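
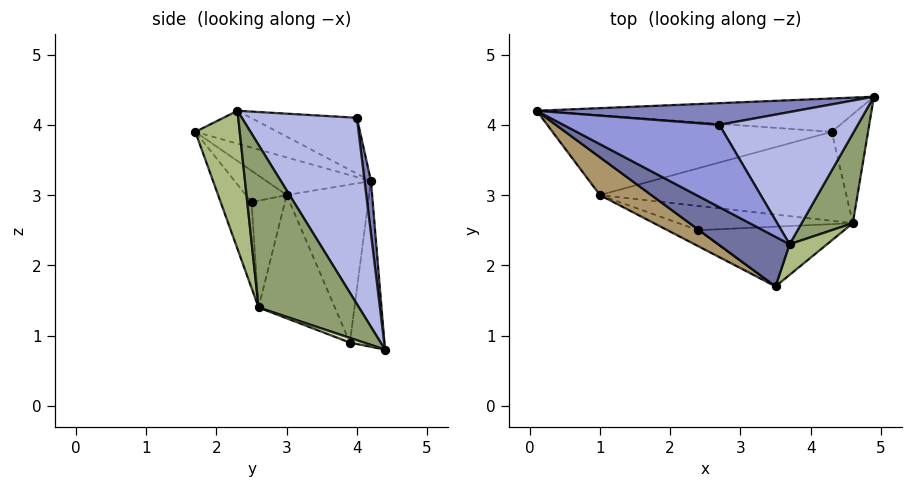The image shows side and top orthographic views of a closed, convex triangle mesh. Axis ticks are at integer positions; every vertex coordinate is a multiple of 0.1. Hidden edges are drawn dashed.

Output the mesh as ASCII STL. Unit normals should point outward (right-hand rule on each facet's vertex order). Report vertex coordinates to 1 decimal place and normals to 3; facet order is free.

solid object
 facet normal -0.399 -0.300 0.866
  outer loop
   vertex 3.7 2.3 4.2
   vertex 0.1 4.2 3.2
   vertex 3.5 1.7 3.9
  endloop
 endfacet
 facet normal 0.028 0.990 0.139
  outer loop
   vertex 2.7 4.0 4.1
   vertex 4.9 4.4 0.8
   vertex 0.1 4.2 3.2
  endloop
 endfacet
 facet normal -0.334 -0.141 0.932
  outer loop
   vertex 2.7 4.0 4.1
   vertex 0.1 4.2 3.2
   vertex 3.7 2.3 4.2
  endloop
 endfacet
 facet normal 0.716 0.452 0.532
  outer loop
   vertex 2.7 4.0 4.1
   vertex 3.7 2.3 4.2
   vertex 4.9 4.4 0.8
  endloop
 endfacet
 facet normal 0.952 -0.059 0.300
  outer loop
   vertex 4.6 2.6 1.4
   vertex 4.9 4.4 0.8
   vertex 3.7 2.3 4.2
  endloop
 endfacet
 facet normal 0.879 -0.412 0.238
  outer loop
   vertex 4.6 2.6 1.4
   vertex 3.7 2.3 4.2
   vertex 3.5 1.7 3.9
  endloop
 endfacet
 facet normal -0.431 0.350 -0.832
  outer loop
   vertex 4.3 3.9 0.9
   vertex 0.1 4.2 3.2
   vertex 4.9 4.4 0.8
  endloop
 endfacet
 facet normal 0.121 -0.332 -0.936
  outer loop
   vertex 4.3 3.9 0.9
   vertex 4.9 4.4 0.8
   vertex 4.6 2.6 1.4
  endloop
 endfacet
 facet normal -0.512 -0.500 0.699
  outer loop
   vertex 1.0 3.0 3.0
   vertex 3.5 1.7 3.9
   vertex 0.1 4.2 3.2
  endloop
 endfacet
 facet normal -0.481 -0.219 -0.849
  outer loop
   vertex 1.0 3.0 3.0
   vertex 0.1 4.2 3.2
   vertex 4.3 3.9 0.9
  endloop
 endfacet
 facet normal -0.408 -0.408 -0.816
  outer loop
   vertex 1.0 3.0 3.0
   vertex 4.3 3.9 0.9
   vertex 4.6 2.6 1.4
  endloop
 endfacet
 facet normal -0.249 -0.871 -0.423
  outer loop
   vertex 2.4 2.5 2.9
   vertex 4.6 2.6 1.4
   vertex 3.5 1.7 3.9
  endloop
 endfacet
 facet normal -0.338 -0.880 -0.332
  outer loop
   vertex 2.4 2.5 2.9
   vertex 3.5 1.7 3.9
   vertex 1.0 3.0 3.0
  endloop
 endfacet
 facet normal -0.320 -0.791 -0.522
  outer loop
   vertex 2.4 2.5 2.9
   vertex 1.0 3.0 3.0
   vertex 4.6 2.6 1.4
  endloop
 endfacet
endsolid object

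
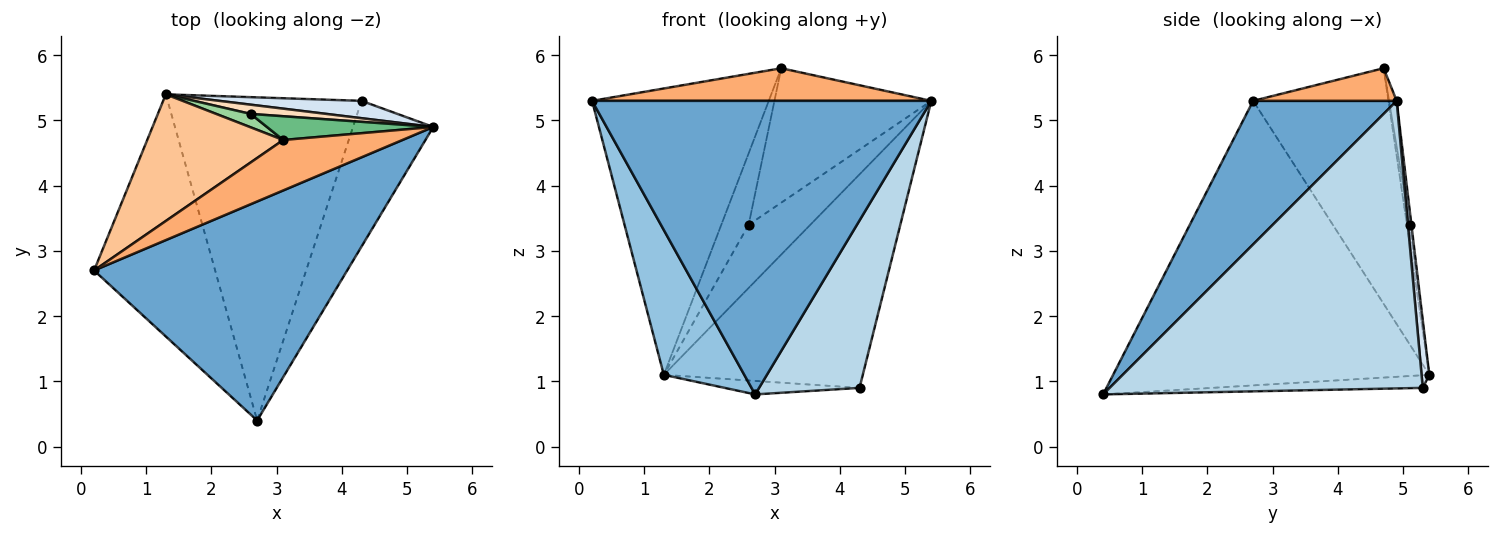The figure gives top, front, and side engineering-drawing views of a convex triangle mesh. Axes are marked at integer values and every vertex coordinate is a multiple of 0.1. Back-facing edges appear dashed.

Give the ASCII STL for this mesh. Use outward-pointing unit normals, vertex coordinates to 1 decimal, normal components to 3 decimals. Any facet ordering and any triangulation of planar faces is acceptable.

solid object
 facet normal 0.321 -0.759 0.566
  outer loop
   vertex 2.7 0.4 0.8
   vertex 5.4 4.9 5.3
   vertex 0.2 2.7 5.3
  endloop
 endfacet
 facet normal -0.896 -0.228 -0.381
  outer loop
   vertex 1.3 5.4 1.1
   vertex 2.7 0.4 0.8
   vertex 0.2 2.7 5.3
  endloop
 endfacet
 facet normal 0.920 -0.295 -0.257
  outer loop
   vertex 4.3 5.3 0.9
   vertex 5.4 4.9 5.3
   vertex 2.7 0.4 0.8
  endloop
 endfacet
 facet normal 0.039 0.996 0.081
  outer loop
   vertex 4.3 5.3 0.9
   vertex 1.3 5.4 1.1
   vertex 5.4 4.9 5.3
  endloop
 endfacet
 facet normal -0.065 0.042 -0.997
  outer loop
   vertex 4.3 5.3 0.9
   vertex 2.7 0.4 0.8
   vertex 1.3 5.4 1.1
  endloop
 endfacet
 facet normal 0.224 -0.529 0.818
  outer loop
   vertex 3.1 4.7 5.8
   vertex 0.2 2.7 5.3
   vertex 5.4 4.9 5.3
  endloop
 endfacet
 facet normal -0.574 0.749 0.331
  outer loop
   vertex 3.1 4.7 5.8
   vertex 1.3 5.4 1.1
   vertex 0.2 2.7 5.3
  endloop
 endfacet
 facet normal -0.027 0.989 0.145
  outer loop
   vertex 2.6 5.1 3.4
   vertex 5.4 4.9 5.3
   vertex 1.3 5.4 1.1
  endloop
 endfacet
 facet normal -0.048 0.984 0.174
  outer loop
   vertex 2.6 5.1 3.4
   vertex 3.1 4.7 5.8
   vertex 5.4 4.9 5.3
  endloop
 endfacet
 facet normal -0.099 0.978 0.184
  outer loop
   vertex 2.6 5.1 3.4
   vertex 1.3 5.4 1.1
   vertex 3.1 4.7 5.8
  endloop
 endfacet
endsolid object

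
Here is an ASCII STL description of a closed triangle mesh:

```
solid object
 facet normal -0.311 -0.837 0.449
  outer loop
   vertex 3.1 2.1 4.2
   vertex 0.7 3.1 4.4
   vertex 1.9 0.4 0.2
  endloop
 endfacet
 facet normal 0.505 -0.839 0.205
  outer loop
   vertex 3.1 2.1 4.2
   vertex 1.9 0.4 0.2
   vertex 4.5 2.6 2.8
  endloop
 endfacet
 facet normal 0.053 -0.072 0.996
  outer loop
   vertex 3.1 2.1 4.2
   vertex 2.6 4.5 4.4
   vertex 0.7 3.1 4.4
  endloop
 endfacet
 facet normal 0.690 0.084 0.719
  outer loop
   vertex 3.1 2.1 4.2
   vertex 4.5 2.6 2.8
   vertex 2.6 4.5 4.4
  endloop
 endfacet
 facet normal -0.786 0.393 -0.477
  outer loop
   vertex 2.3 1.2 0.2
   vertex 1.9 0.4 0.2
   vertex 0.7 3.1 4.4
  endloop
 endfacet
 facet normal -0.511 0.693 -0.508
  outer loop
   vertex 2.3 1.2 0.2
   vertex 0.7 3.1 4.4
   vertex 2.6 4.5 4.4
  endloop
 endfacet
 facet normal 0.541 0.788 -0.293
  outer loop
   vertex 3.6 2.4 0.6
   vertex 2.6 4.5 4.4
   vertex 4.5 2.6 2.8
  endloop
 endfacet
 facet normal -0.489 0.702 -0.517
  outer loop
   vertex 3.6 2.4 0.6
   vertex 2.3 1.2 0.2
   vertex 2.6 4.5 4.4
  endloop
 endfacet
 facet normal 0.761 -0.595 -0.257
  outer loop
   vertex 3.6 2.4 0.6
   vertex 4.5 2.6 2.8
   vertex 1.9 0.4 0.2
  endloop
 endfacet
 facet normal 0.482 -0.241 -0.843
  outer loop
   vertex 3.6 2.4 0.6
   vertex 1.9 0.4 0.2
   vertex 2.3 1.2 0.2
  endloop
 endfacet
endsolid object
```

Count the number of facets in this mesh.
10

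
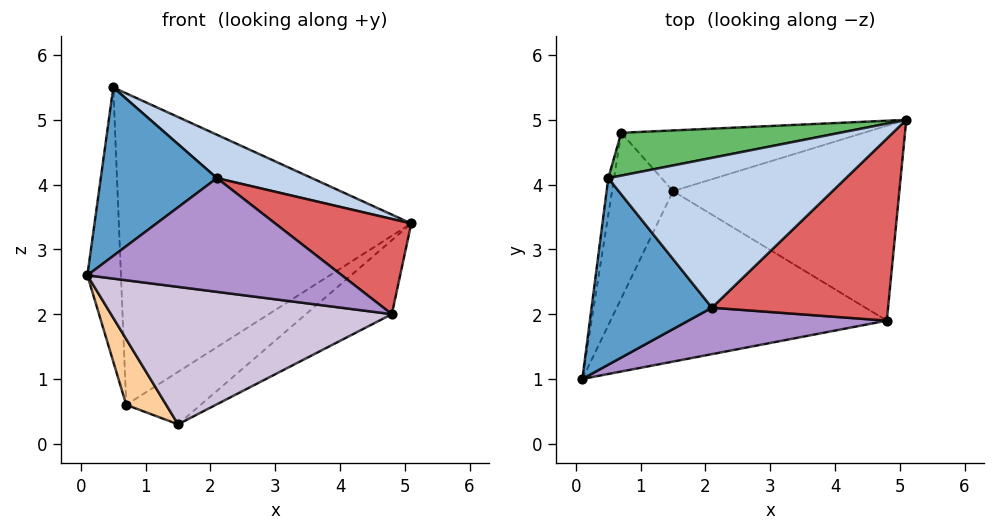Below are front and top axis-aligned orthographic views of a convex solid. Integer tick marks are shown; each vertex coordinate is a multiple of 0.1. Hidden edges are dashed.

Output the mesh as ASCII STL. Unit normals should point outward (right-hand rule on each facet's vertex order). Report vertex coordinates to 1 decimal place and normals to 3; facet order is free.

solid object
 facet normal -0.185 -0.659 0.729
  outer loop
   vertex 2.1 2.1 4.1
   vertex 0.5 4.1 5.5
   vertex 0.1 1.0 2.6
  endloop
 endfacet
 facet normal 0.442 -0.249 0.862
  outer loop
   vertex 2.1 2.1 4.1
   vertex 5.1 5.0 3.4
   vertex 0.5 4.1 5.5
  endloop
 endfacet
 facet normal -0.989 0.146 -0.020
  outer loop
   vertex 0.7 4.8 0.6
   vertex 0.1 1.0 2.6
   vertex 0.5 4.1 5.5
  endloop
 endfacet
 facet normal -0.607 -0.293 -0.739
  outer loop
   vertex 0.7 4.8 0.6
   vertex 1.5 3.9 0.3
   vertex 0.1 1.0 2.6
  endloop
 endfacet
 facet normal -0.131 0.982 0.135
  outer loop
   vertex 0.7 4.8 0.6
   vertex 0.5 4.1 5.5
   vertex 5.1 5.0 3.4
  endloop
 endfacet
 facet normal 0.412 0.596 -0.690
  outer loop
   vertex 0.7 4.8 0.6
   vertex 5.1 5.0 3.4
   vertex 1.5 3.9 0.3
  endloop
 endfacet
 facet normal 0.548 -0.388 0.741
  outer loop
   vertex 4.8 1.9 2.0
   vertex 5.1 5.0 3.4
   vertex 2.1 2.1 4.1
  endloop
 endfacet
 facet normal 0.572 0.291 -0.767
  outer loop
   vertex 4.8 1.9 2.0
   vertex 1.5 3.9 0.3
   vertex 5.1 5.0 3.4
  endloop
 endfacet
 facet normal 0.220 -0.903 0.369
  outer loop
   vertex 4.8 1.9 2.0
   vertex 2.1 2.1 4.1
   vertex 0.1 1.0 2.6
  endloop
 endfacet
 facet normal 0.021 -0.627 -0.778
  outer loop
   vertex 4.8 1.9 2.0
   vertex 0.1 1.0 2.6
   vertex 1.5 3.9 0.3
  endloop
 endfacet
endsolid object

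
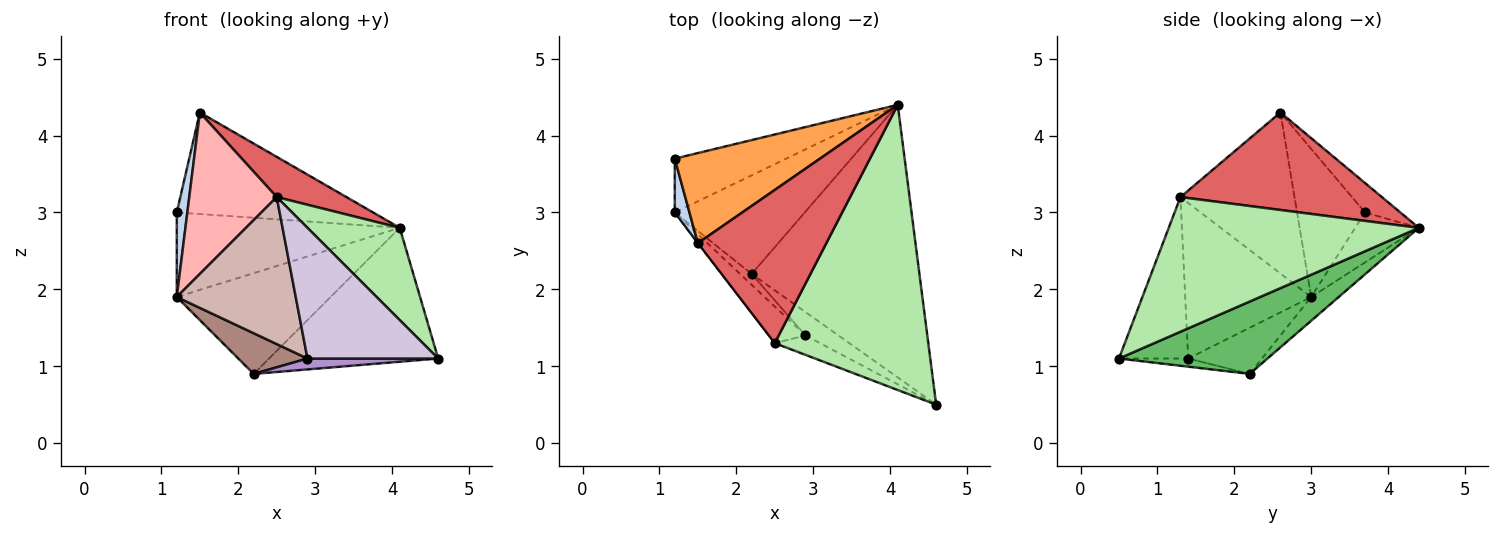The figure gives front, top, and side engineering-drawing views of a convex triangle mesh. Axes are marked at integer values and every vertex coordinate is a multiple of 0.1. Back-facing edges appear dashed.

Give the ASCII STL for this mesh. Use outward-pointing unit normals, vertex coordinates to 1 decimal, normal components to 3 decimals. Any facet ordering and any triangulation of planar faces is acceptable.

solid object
 facet normal -0.234 0.820 -0.522
  outer loop
   vertex 1.2 3.7 3.0
   vertex 4.1 4.4 2.8
   vertex 1.2 3.0 1.9
  endloop
 endfacet
 facet normal -0.983 -0.153 0.097
  outer loop
   vertex 1.2 3.7 3.0
   vertex 1.2 3.0 1.9
   vertex 1.5 2.6 4.3
  endloop
 endfacet
 facet normal -0.134 0.741 0.658
  outer loop
   vertex 1.2 3.7 3.0
   vertex 1.5 2.6 4.3
   vertex 4.1 4.4 2.8
  endloop
 endfacet
 facet normal -0.127 0.709 -0.694
  outer loop
   vertex 2.2 2.2 0.9
   vertex 1.2 3.0 1.9
   vertex 4.1 4.4 2.8
  endloop
 endfacet
 facet normal 0.361 0.411 -0.837
  outer loop
   vertex 2.2 2.2 0.9
   vertex 4.1 4.4 2.8
   vertex 4.6 0.5 1.1
  endloop
 endfacet
 facet normal 0.641 -0.236 0.731
  outer loop
   vertex 2.5 1.3 3.2
   vertex 4.6 0.5 1.1
   vertex 4.1 4.4 2.8
  endloop
 endfacet
 facet normal 0.592 -0.205 0.780
  outer loop
   vertex 2.5 1.3 3.2
   vertex 4.1 4.4 2.8
   vertex 1.5 2.6 4.3
  endloop
 endfacet
 facet normal -0.794 -0.609 -0.002
  outer loop
   vertex 2.5 1.3 3.2
   vertex 1.5 2.6 4.3
   vertex 1.2 3.0 1.9
  endloop
 endfacet
 facet normal -0.218 -0.412 -0.885
  outer loop
   vertex 2.9 1.4 1.1
   vertex 2.2 2.2 0.9
   vertex 4.6 0.5 1.1
  endloop
 endfacet
 facet normal -0.464 -0.876 -0.130
  outer loop
   vertex 2.9 1.4 1.1
   vertex 4.6 0.5 1.1
   vertex 2.5 1.3 3.2
  endloop
 endfacet
 facet normal -0.718 -0.673 -0.179
  outer loop
   vertex 2.9 1.4 1.1
   vertex 1.2 3.0 1.9
   vertex 2.2 2.2 0.9
  endloop
 endfacet
 facet normal -0.716 -0.677 -0.169
  outer loop
   vertex 2.9 1.4 1.1
   vertex 2.5 1.3 3.2
   vertex 1.2 3.0 1.9
  endloop
 endfacet
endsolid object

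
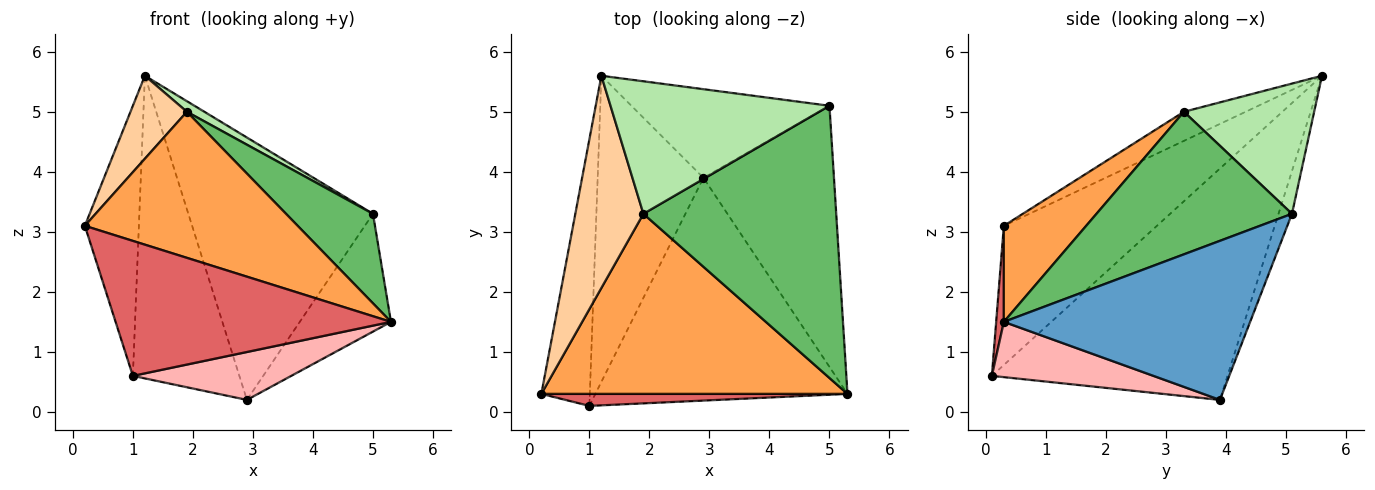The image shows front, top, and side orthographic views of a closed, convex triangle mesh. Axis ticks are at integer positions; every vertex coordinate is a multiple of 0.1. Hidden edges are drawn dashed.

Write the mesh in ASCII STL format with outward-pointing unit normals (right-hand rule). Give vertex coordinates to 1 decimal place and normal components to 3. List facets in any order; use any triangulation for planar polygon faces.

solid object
 facet normal 0.743 0.275 -0.610
  outer loop
   vertex 5.0 5.1 3.3
   vertex 5.3 0.3 1.5
   vertex 2.9 3.9 0.2
  endloop
 endfacet
 facet normal -0.069 0.945 -0.319
  outer loop
   vertex 5.0 5.1 3.3
   vertex 2.9 3.9 0.2
   vertex 1.2 5.6 5.6
  endloop
 endfacet
 facet normal 0.237 -0.612 0.755
  outer loop
   vertex 1.9 3.3 5.0
   vertex 0.2 0.3 3.1
   vertex 5.3 0.3 1.5
  endloop
 endfacet
 facet normal -0.370 -0.338 0.865
  outer loop
   vertex 1.9 3.3 5.0
   vertex 1.2 5.6 5.6
   vertex 0.2 0.3 3.1
  endloop
 endfacet
 facet normal 0.575 -0.256 0.777
  outer loop
   vertex 1.9 3.3 5.0
   vertex 5.3 0.3 1.5
   vertex 5.0 5.1 3.3
  endloop
 endfacet
 facet normal 0.510 -0.068 0.857
  outer loop
   vertex 1.9 3.3 5.0
   vertex 5.0 5.1 3.3
   vertex 1.2 5.6 5.6
  endloop
 endfacet
 facet normal 0.028 -0.996 0.089
  outer loop
   vertex 1.0 0.1 0.6
   vertex 5.3 0.3 1.5
   vertex 0.2 0.3 3.1
  endloop
 endfacet
 facet normal 0.210 -0.205 -0.956
  outer loop
   vertex 1.0 0.1 0.6
   vertex 2.9 3.9 0.2
   vertex 5.3 0.3 1.5
  endloop
 endfacet
 facet normal -0.896 0.316 -0.312
  outer loop
   vertex 1.0 0.1 0.6
   vertex 0.2 0.3 3.1
   vertex 1.2 5.6 5.6
  endloop
 endfacet
 facet normal -0.841 0.380 -0.385
  outer loop
   vertex 1.0 0.1 0.6
   vertex 1.2 5.6 5.6
   vertex 2.9 3.9 0.2
  endloop
 endfacet
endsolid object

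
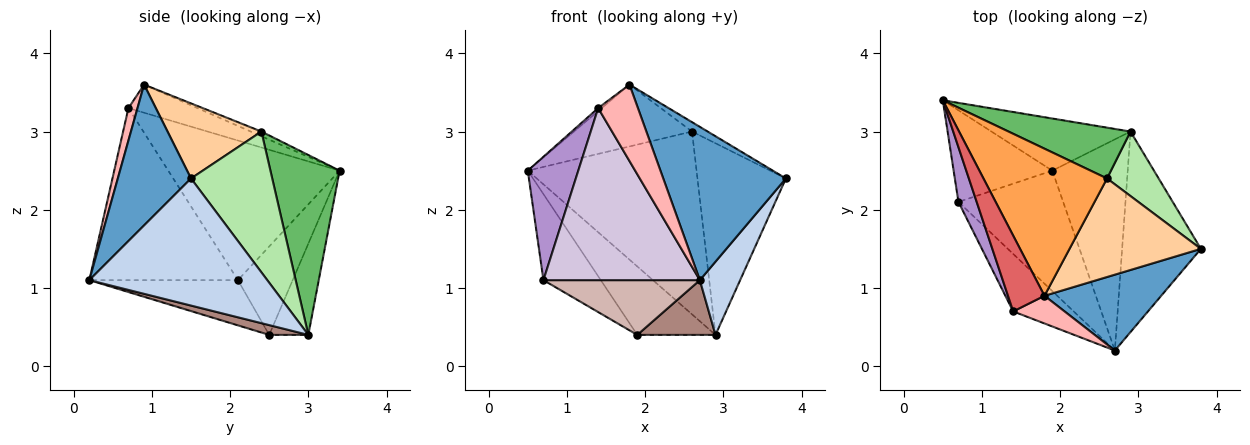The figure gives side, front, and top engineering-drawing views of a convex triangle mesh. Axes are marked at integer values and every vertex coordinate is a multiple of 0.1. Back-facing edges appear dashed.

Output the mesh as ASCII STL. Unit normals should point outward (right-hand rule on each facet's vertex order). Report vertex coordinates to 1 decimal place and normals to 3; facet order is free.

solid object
 facet normal 0.472 -0.790 0.391
  outer loop
   vertex 1.8 0.9 3.6
   vertex 2.7 0.2 1.1
   vertex 3.8 1.5 2.4
  endloop
 endfacet
 facet normal 0.835 -0.189 -0.517
  outer loop
   vertex 2.9 3.0 0.4
   vertex 3.8 1.5 2.4
   vertex 2.7 0.2 1.1
  endloop
 endfacet
 facet normal -0.035 0.387 0.921
  outer loop
   vertex 2.6 2.4 3.0
   vertex 0.5 3.4 2.5
   vertex 1.8 0.9 3.6
  endloop
 endfacet
 facet normal 0.494 0.082 0.865
  outer loop
   vertex 2.6 2.4 3.0
   vertex 1.8 0.9 3.6
   vertex 3.8 1.5 2.4
  endloop
 endfacet
 facet normal 0.367 0.896 0.249
  outer loop
   vertex 2.6 2.4 3.0
   vertex 2.9 3.0 0.4
   vertex 0.5 3.4 2.5
  endloop
 endfacet
 facet normal 0.657 0.715 0.241
  outer loop
   vertex 2.6 2.4 3.0
   vertex 3.8 1.5 2.4
   vertex 2.9 3.0 0.4
  endloop
 endfacet
 facet normal -0.610 0.031 0.792
  outer loop
   vertex 1.4 0.7 3.3
   vertex 1.8 0.9 3.6
   vertex 0.5 3.4 2.5
  endloop
 endfacet
 facet normal 0.210 -0.919 0.333
  outer loop
   vertex 1.4 0.7 3.3
   vertex 2.7 0.2 1.1
   vertex 1.8 0.9 3.6
  endloop
 endfacet
 facet normal -0.952 -0.280 0.124
  outer loop
   vertex 0.7 2.1 1.1
   vertex 1.4 0.7 3.3
   vertex 0.5 3.4 2.5
  endloop
 endfacet
 facet normal -0.669 -0.705 -0.235
  outer loop
   vertex 0.7 2.1 1.1
   vertex 2.7 0.2 1.1
   vertex 1.4 0.7 3.3
  endloop
 endfacet
 facet normal 0.125 -0.249 -0.960
  outer loop
   vertex 1.9 2.5 0.4
   vertex 2.9 3.0 0.4
   vertex 2.7 0.2 1.1
  endloop
 endfacet
 facet normal -0.366 -0.385 -0.847
  outer loop
   vertex 1.9 2.5 0.4
   vertex 2.7 0.2 1.1
   vertex 0.7 2.1 1.1
  endloop
 endfacet
 facet normal -0.370 0.739 -0.563
  outer loop
   vertex 1.9 2.5 0.4
   vertex 0.5 3.4 2.5
   vertex 2.9 3.0 0.4
  endloop
 endfacet
 facet normal -0.547 0.573 -0.610
  outer loop
   vertex 1.9 2.5 0.4
   vertex 0.7 2.1 1.1
   vertex 0.5 3.4 2.5
  endloop
 endfacet
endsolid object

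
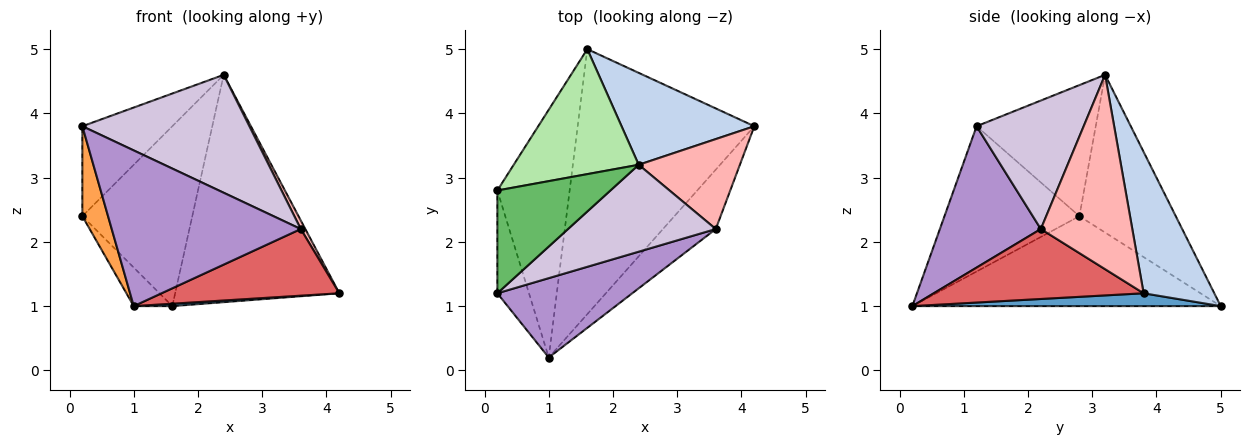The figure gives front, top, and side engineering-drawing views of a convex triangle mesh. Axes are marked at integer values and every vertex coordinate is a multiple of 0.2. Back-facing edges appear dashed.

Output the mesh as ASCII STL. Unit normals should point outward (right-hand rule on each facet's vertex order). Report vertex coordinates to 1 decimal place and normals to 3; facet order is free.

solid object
 facet normal 0.073 -0.009 -0.997
  outer loop
   vertex 1.0 0.2 1.0
   vertex 1.6 5.0 1.0
   vertex 4.2 3.8 1.2
  endloop
 endfacet
 facet normal 0.371 0.861 0.348
  outer loop
   vertex 2.4 3.2 4.6
   vertex 4.2 3.8 1.2
   vertex 1.6 5.0 1.0
  endloop
 endfacet
 facet normal -0.961 -0.183 -0.209
  outer loop
   vertex 0.2 2.8 2.4
   vertex 1.0 0.2 1.0
   vertex 0.2 1.2 3.8
  endloop
 endfacet
 facet normal -0.776 0.097 -0.623
  outer loop
   vertex 0.2 2.8 2.4
   vertex 1.6 5.0 1.0
   vertex 1.0 0.2 1.0
  endloop
 endfacet
 facet normal -0.657 0.496 0.567
  outer loop
   vertex 0.2 2.8 2.4
   vertex 0.2 1.2 3.8
   vertex 2.4 3.2 4.6
  endloop
 endfacet
 facet normal -0.584 0.666 0.463
  outer loop
   vertex 0.2 2.8 2.4
   vertex 2.4 3.2 4.6
   vertex 1.6 5.0 1.0
  endloop
 endfacet
 facet normal 0.661 -0.560 -0.499
  outer loop
   vertex 3.6 2.2 2.2
   vertex 1.0 0.2 1.0
   vertex 4.2 3.8 1.2
  endloop
 endfacet
 facet normal 0.886 -0.044 0.461
  outer loop
   vertex 3.6 2.2 2.2
   vertex 4.2 3.8 1.2
   vertex 2.4 3.2 4.6
  endloop
 endfacet
 facet normal 0.430 -0.805 0.410
  outer loop
   vertex 3.6 2.2 2.2
   vertex 0.2 1.2 3.8
   vertex 1.0 0.2 1.0
  endloop
 endfacet
 facet normal 0.459 -0.715 0.527
  outer loop
   vertex 3.6 2.2 2.2
   vertex 2.4 3.2 4.6
   vertex 0.2 1.2 3.8
  endloop
 endfacet
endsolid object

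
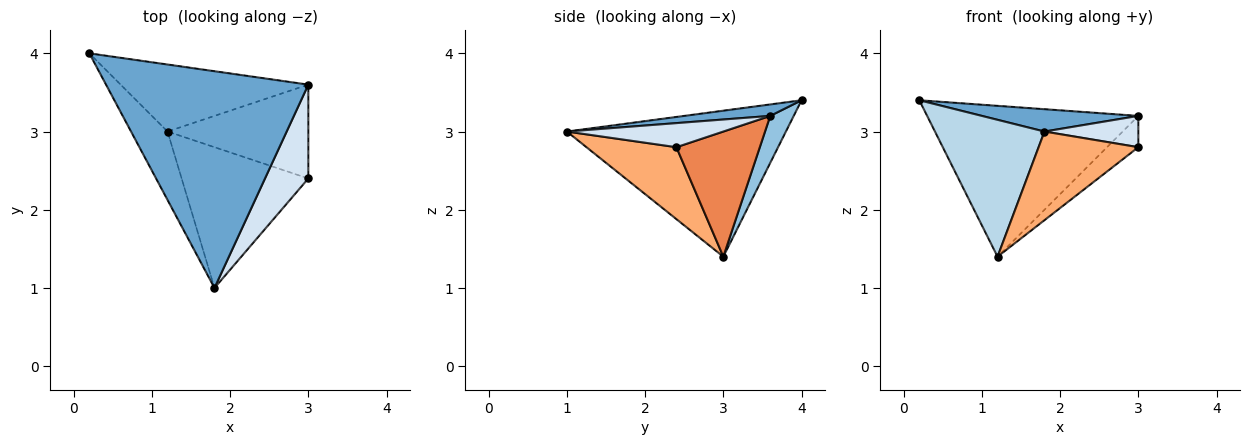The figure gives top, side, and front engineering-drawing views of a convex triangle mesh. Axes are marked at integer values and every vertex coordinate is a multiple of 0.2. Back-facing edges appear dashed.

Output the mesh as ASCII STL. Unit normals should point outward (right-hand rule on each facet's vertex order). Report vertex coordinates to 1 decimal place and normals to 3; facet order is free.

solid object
 facet normal 0.056 -0.102 0.993
  outer loop
   vertex 1.8 1.0 3.0
   vertex 3.0 3.6 3.2
   vertex 0.2 4.0 3.4
  endloop
 endfacet
 facet normal 0.101 0.909 -0.404
  outer loop
   vertex 1.2 3.0 1.4
   vertex 0.2 4.0 3.4
   vertex 3.0 3.6 3.2
  endloop
 endfacet
 facet normal -0.873 -0.436 -0.218
  outer loop
   vertex 1.2 3.0 1.4
   vertex 1.8 1.0 3.0
   vertex 0.2 4.0 3.4
  endloop
 endfacet
 facet normal 0.466 -0.280 0.839
  outer loop
   vertex 3.0 2.4 2.8
   vertex 3.0 3.6 3.2
   vertex 1.8 1.0 3.0
  endloop
 endfacet
 facet normal 0.645 0.242 -0.725
  outer loop
   vertex 3.0 2.4 2.8
   vertex 1.2 3.0 1.4
   vertex 3.0 3.6 3.2
  endloop
 endfacet
 facet normal 0.433 -0.480 -0.763
  outer loop
   vertex 3.0 2.4 2.8
   vertex 1.8 1.0 3.0
   vertex 1.2 3.0 1.4
  endloop
 endfacet
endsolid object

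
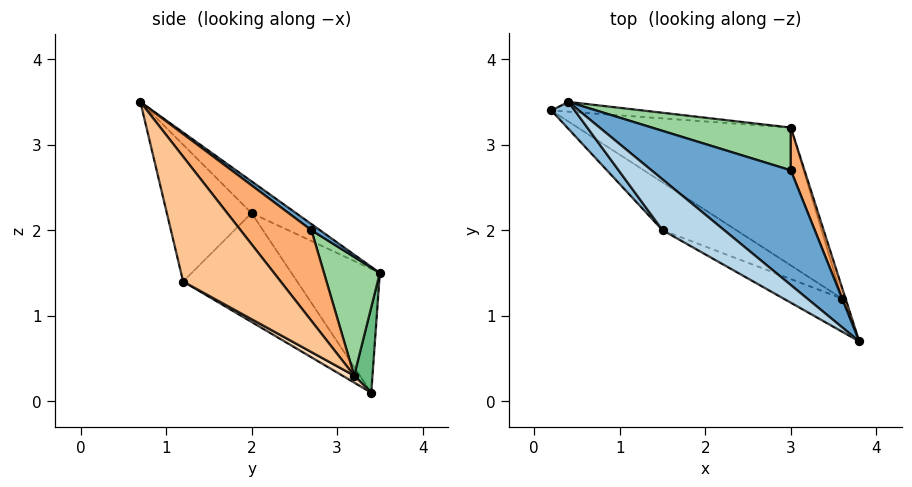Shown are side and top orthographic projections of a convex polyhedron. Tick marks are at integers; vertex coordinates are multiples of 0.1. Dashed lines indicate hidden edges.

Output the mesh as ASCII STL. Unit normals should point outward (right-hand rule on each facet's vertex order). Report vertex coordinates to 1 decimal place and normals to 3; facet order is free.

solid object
 facet normal 0.035 0.609 0.793
  outer loop
   vertex 3.0 2.7 2.0
   vertex 0.4 3.5 1.5
   vertex 3.8 0.7 3.5
  endloop
 endfacet
 facet normal -0.830 -0.535 0.157
  outer loop
   vertex 1.5 2.0 2.2
   vertex 0.4 3.5 1.5
   vertex 0.2 3.4 0.1
  endloop
 endfacet
 facet normal -0.456 0.079 0.886
  outer loop
   vertex 1.5 2.0 2.2
   vertex 3.8 0.7 3.5
   vertex 0.4 3.5 1.5
  endloop
 endfacet
 facet normal -0.436 -0.850 -0.296
  outer loop
   vertex 1.5 2.0 2.2
   vertex 0.2 3.4 0.1
   vertex 3.6 1.2 1.4
  endloop
 endfacet
 facet normal -0.408 -0.896 -0.175
  outer loop
   vertex 1.5 2.0 2.2
   vertex 3.6 1.2 1.4
   vertex 3.8 0.7 3.5
  endloop
 endfacet
 facet normal 0.882 0.453 0.133
  outer loop
   vertex 3.0 3.2 0.3
   vertex 3.0 2.7 2.0
   vertex 3.8 0.7 3.5
  endloop
 endfacet
 facet normal 0.961 0.274 -0.026
  outer loop
   vertex 3.0 3.2 0.3
   vertex 3.8 0.7 3.5
   vertex 3.6 1.2 1.4
  endloop
 endfacet
 facet normal 0.029 -0.475 -0.879
  outer loop
   vertex 3.0 3.2 0.3
   vertex 3.6 1.2 1.4
   vertex 0.2 3.4 0.1
  endloop
 endfacet
 facet normal 0.077 0.994 -0.082
  outer loop
   vertex 3.0 3.2 0.3
   vertex 0.2 3.4 0.1
   vertex 0.4 3.5 1.5
  endloop
 endfacet
 facet normal 0.234 0.933 0.274
  outer loop
   vertex 3.0 3.2 0.3
   vertex 0.4 3.5 1.5
   vertex 3.0 2.7 2.0
  endloop
 endfacet
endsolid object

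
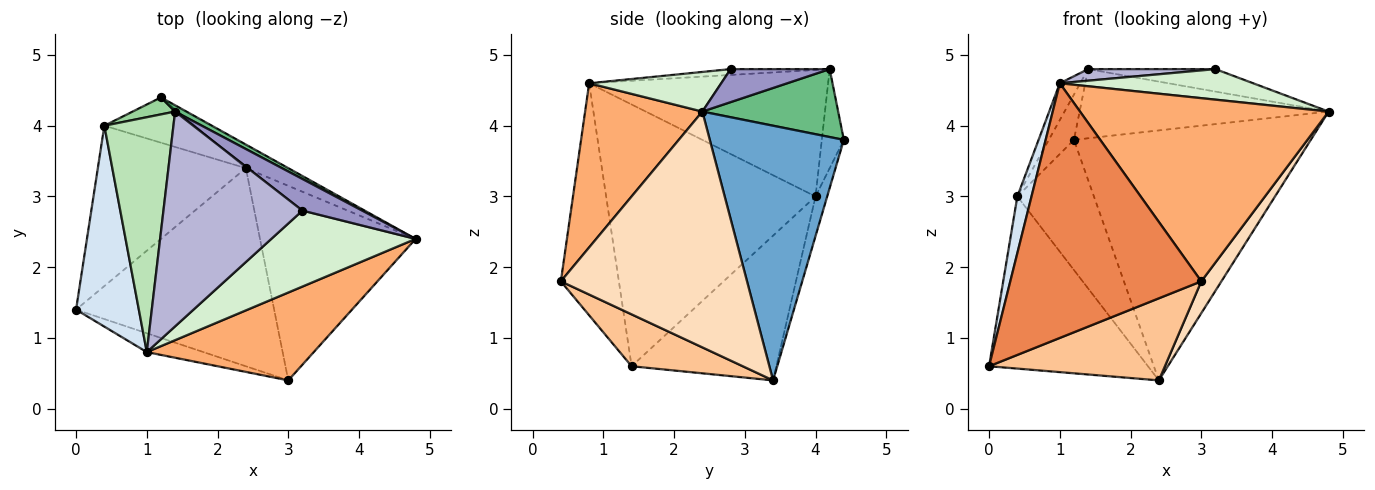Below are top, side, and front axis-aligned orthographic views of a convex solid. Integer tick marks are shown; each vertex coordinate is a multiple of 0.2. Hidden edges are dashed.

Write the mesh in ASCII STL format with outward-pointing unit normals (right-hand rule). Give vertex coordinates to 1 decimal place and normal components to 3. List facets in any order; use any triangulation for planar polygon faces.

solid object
 facet normal 0.491 0.867 -0.082
  outer loop
   vertex 2.4 3.4 0.4
   vertex 1.2 4.4 3.8
   vertex 4.8 2.4 4.2
  endloop
 endfacet
 facet normal -0.555 0.609 -0.567
  outer loop
   vertex 0.4 4.0 3.0
   vertex 2.4 3.4 0.4
   vertex 0.0 1.4 0.6
  endloop
 endfacet
 facet normal -0.142 0.935 -0.325
  outer loop
   vertex 0.4 4.0 3.0
   vertex 1.2 4.4 3.8
   vertex 2.4 3.4 0.4
  endloop
 endfacet
 facet normal -0.970 -0.066 0.233
  outer loop
   vertex 0.4 4.0 3.0
   vertex 0.0 1.4 0.6
   vertex 1.0 0.8 4.6
  endloop
 endfacet
 facet normal -0.290 -0.954 -0.071
  outer loop
   vertex 3.0 0.4 1.8
   vertex 1.0 0.8 4.6
   vertex 0.0 1.4 0.6
  endloop
 endfacet
 facet normal 0.391 -0.830 0.398
  outer loop
   vertex 3.0 0.4 1.8
   vertex 4.8 2.4 4.2
   vertex 1.0 0.8 4.6
  endloop
 endfacet
 facet normal 0.235 -0.372 -0.898
  outer loop
   vertex 3.0 0.4 1.8
   vertex 0.0 1.4 0.6
   vertex 2.4 3.4 0.4
  endloop
 endfacet
 facet normal 0.831 -0.090 -0.549
  outer loop
   vertex 3.0 0.4 1.8
   vertex 2.4 3.4 0.4
   vertex 4.8 2.4 4.2
  endloop
 endfacet
 facet normal 0.477 0.875 0.080
  outer loop
   vertex 1.4 4.2 4.8
   vertex 4.8 2.4 4.2
   vertex 1.2 4.4 3.8
  endloop
 endfacet
 facet normal -0.634 0.724 0.272
  outer loop
   vertex 1.4 4.2 4.8
   vertex 1.2 4.4 3.8
   vertex 0.4 4.0 3.0
  endloop
 endfacet
 facet normal -0.875 0.075 0.478
  outer loop
   vertex 1.4 4.2 4.8
   vertex 0.4 4.0 3.0
   vertex 1.0 0.8 4.6
  endloop
 endfacet
 facet normal 0.247 -0.361 0.899
  outer loop
   vertex 3.2 2.8 4.8
   vertex 1.0 0.8 4.6
   vertex 4.8 2.4 4.2
  endloop
 endfacet
 facet normal 0.411 0.528 0.743
  outer loop
   vertex 3.2 2.8 4.8
   vertex 4.8 2.4 4.2
   vertex 1.4 4.2 4.8
  endloop
 endfacet
 facet normal -0.042 -0.054 0.998
  outer loop
   vertex 3.2 2.8 4.8
   vertex 1.4 4.2 4.8
   vertex 1.0 0.8 4.6
  endloop
 endfacet
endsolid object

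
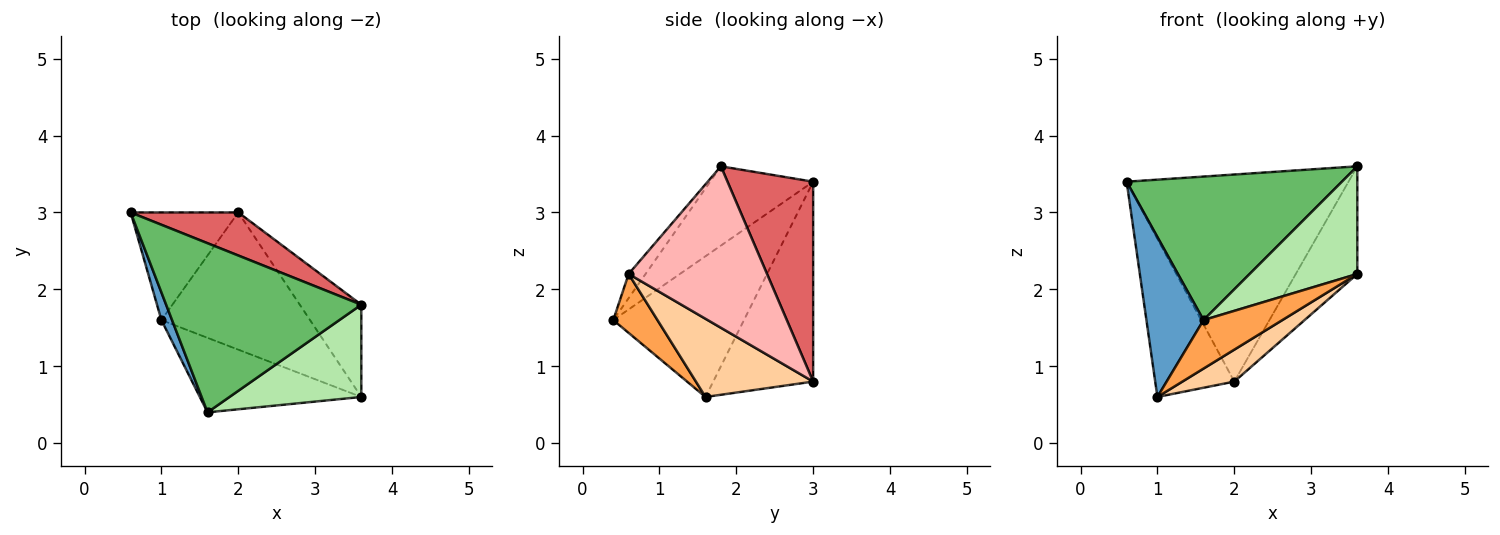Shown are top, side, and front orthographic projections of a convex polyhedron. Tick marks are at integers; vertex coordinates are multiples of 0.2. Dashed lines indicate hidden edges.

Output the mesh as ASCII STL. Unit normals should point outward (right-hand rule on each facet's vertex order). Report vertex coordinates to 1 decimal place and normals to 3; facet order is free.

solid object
 facet normal -0.914 -0.399 0.069
  outer loop
   vertex 1.0 1.6 0.6
   vertex 1.6 0.4 1.6
   vertex 0.6 3.0 3.4
  endloop
 endfacet
 facet normal -0.722 0.572 -0.389
  outer loop
   vertex 1.0 1.6 0.6
   vertex 0.6 3.0 3.4
   vertex 2.0 3.0 0.8
  endloop
 endfacet
 facet normal 0.293 -0.522 -0.801
  outer loop
   vertex 1.0 1.6 0.6
   vertex 3.6 0.6 2.2
   vertex 1.6 0.4 1.6
  endloop
 endfacet
 facet normal 0.456 -0.202 -0.867
  outer loop
   vertex 1.0 1.6 0.6
   vertex 2.0 3.0 0.8
   vertex 3.6 0.6 2.2
  endloop
 endfacet
 facet normal -0.296 -0.618 0.728
  outer loop
   vertex 3.6 1.8 3.6
   vertex 0.6 3.0 3.4
   vertex 1.6 0.4 1.6
  endloop
 endfacet
 facet normal -0.118 -0.754 0.646
  outer loop
   vertex 3.6 1.8 3.6
   vertex 1.6 0.4 1.6
   vertex 3.6 0.6 2.2
  endloop
 endfacet
 facet normal 0.354 0.916 0.190
  outer loop
   vertex 3.6 1.8 3.6
   vertex 2.0 3.0 0.8
   vertex 0.6 3.0 3.4
  endloop
 endfacet
 facet normal 0.863 0.384 -0.329
  outer loop
   vertex 3.6 1.8 3.6
   vertex 3.6 0.6 2.2
   vertex 2.0 3.0 0.8
  endloop
 endfacet
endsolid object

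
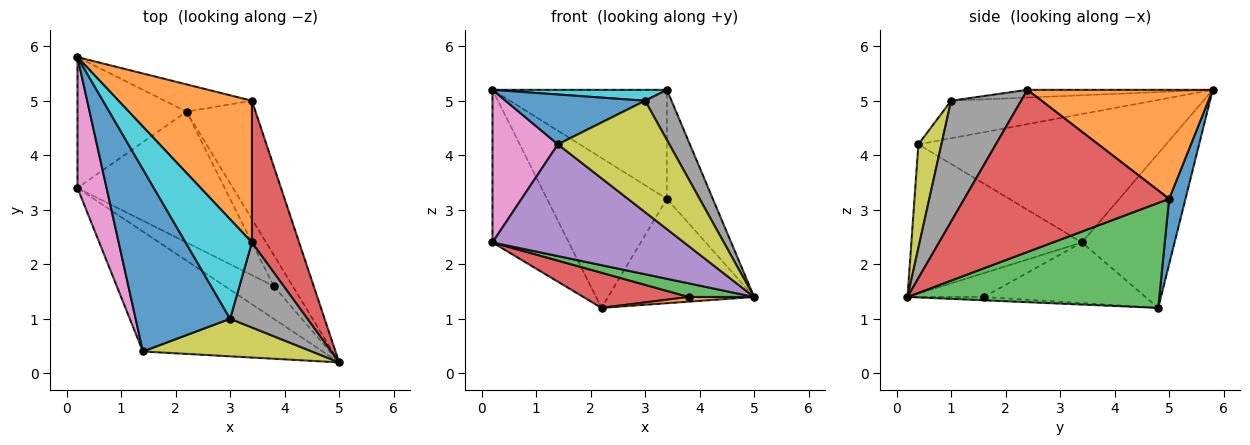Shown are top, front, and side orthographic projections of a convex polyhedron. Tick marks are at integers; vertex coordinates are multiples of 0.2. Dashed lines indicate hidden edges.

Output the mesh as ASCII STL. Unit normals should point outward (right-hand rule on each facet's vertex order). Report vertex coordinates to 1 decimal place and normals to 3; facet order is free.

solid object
 facet normal 0.133 0.975 -0.177
  outer loop
   vertex 3.4 5.0 3.2
   vertex 2.2 4.8 1.2
   vertex 0.2 5.8 5.2
  endloop
 endfacet
 facet normal 0.544 0.512 0.665
  outer loop
   vertex 3.4 5.0 3.2
   vertex 0.2 5.8 5.2
   vertex 3.4 2.4 5.2
  endloop
 endfacet
 facet normal 0.752 0.436 -0.495
  outer loop
   vertex 3.4 5.0 3.2
   vertex 5.0 0.2 1.4
   vertex 2.2 4.8 1.2
  endloop
 endfacet
 facet normal 0.939 0.210 0.273
  outer loop
   vertex 3.4 5.0 3.2
   vertex 3.4 2.4 5.2
   vertex 5.0 0.2 1.4
  endloop
 endfacet
 facet normal -0.519 -0.583 -0.625
  outer loop
   vertex 0.2 3.4 2.4
   vertex 5.0 0.2 1.4
   vertex 1.4 0.4 4.2
  endloop
 endfacet
 facet normal -0.678 0.558 -0.478
  outer loop
   vertex 0.2 3.4 2.4
   vertex 0.2 5.8 5.2
   vertex 2.2 4.8 1.2
  endloop
 endfacet
 facet normal -0.944 -0.249 0.214
  outer loop
   vertex 0.2 3.4 2.4
   vertex 1.4 0.4 4.2
   vertex 0.2 5.8 5.2
  endloop
 endfacet
 facet normal 0.803 -0.303 0.513
  outer loop
   vertex 3.0 1.0 5.0
   vertex 5.0 0.2 1.4
   vertex 3.4 2.4 5.2
  endloop
 endfacet
 facet normal 0.192 -0.930 0.313
  outer loop
   vertex 3.0 1.0 5.0
   vertex 1.4 0.4 4.2
   vertex 5.0 0.2 1.4
  endloop
 endfacet
 facet normal -0.115 -0.108 0.987
  outer loop
   vertex 3.0 1.0 5.0
   vertex 3.4 2.4 5.2
   vertex 0.2 5.8 5.2
  endloop
 endfacet
 facet normal -0.358 -0.246 0.901
  outer loop
   vertex 3.0 1.0 5.0
   vertex 0.2 5.8 5.2
   vertex 1.4 0.4 4.2
  endloop
 endfacet
 facet normal -0.171 -0.146 -0.974
  outer loop
   vertex 3.8 1.6 1.4
   vertex 2.2 4.8 1.2
   vertex 5.0 0.2 1.4
  endloop
 endfacet
 facet normal -0.409 -0.351 -0.842
  outer loop
   vertex 3.8 1.6 1.4
   vertex 5.0 0.2 1.4
   vertex 0.2 3.4 2.4
  endloop
 endfacet
 facet normal -0.370 -0.241 -0.897
  outer loop
   vertex 3.8 1.6 1.4
   vertex 0.2 3.4 2.4
   vertex 2.2 4.8 1.2
  endloop
 endfacet
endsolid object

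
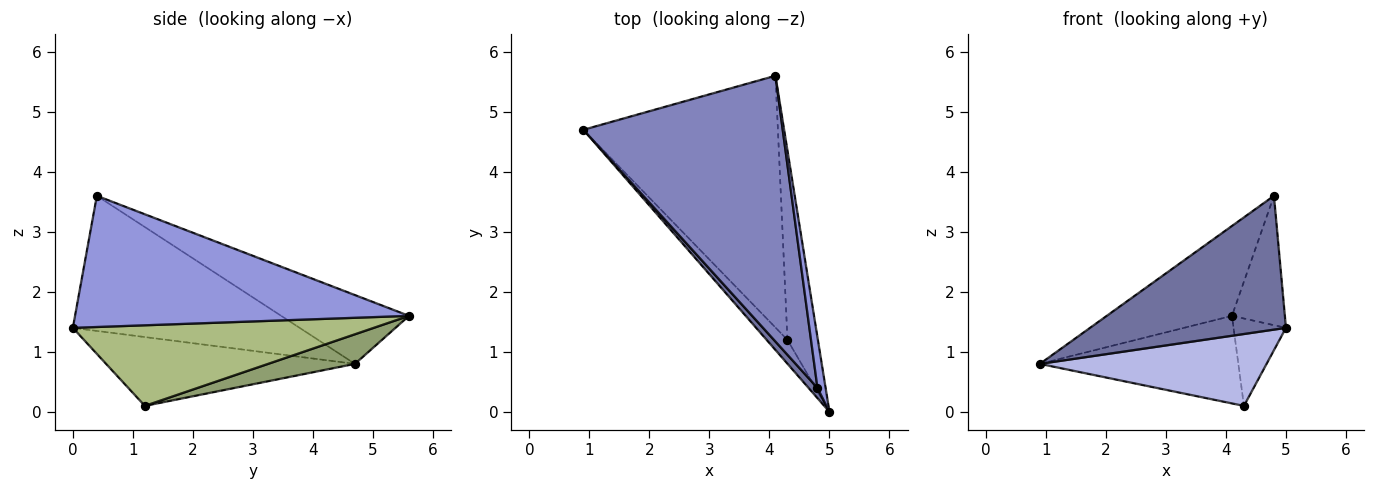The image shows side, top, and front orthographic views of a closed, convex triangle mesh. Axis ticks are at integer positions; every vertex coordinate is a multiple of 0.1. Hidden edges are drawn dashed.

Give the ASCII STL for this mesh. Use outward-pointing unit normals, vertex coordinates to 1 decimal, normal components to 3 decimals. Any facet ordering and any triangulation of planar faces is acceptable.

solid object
 facet normal -0.756 -0.653 0.050
  outer loop
   vertex 4.8 0.4 3.6
   vertex 0.9 4.7 0.8
   vertex 5.0 0.0 1.4
  endloop
 endfacet
 facet normal -0.311 0.304 0.900
  outer loop
   vertex 4.8 0.4 3.6
   vertex 4.1 5.6 1.6
   vertex 0.9 4.7 0.8
  endloop
 endfacet
 facet normal 0.986 0.156 0.061
  outer loop
   vertex 4.8 0.4 3.6
   vertex 5.0 0.0 1.4
   vertex 4.1 5.6 1.6
  endloop
 endfacet
 facet normal -0.721 -0.657 -0.218
  outer loop
   vertex 4.3 1.2 0.1
   vertex 5.0 0.0 1.4
   vertex 0.9 4.7 0.8
  endloop
 endfacet
 facet normal 0.142 0.325 -0.935
  outer loop
   vertex 4.3 1.2 0.1
   vertex 0.9 4.7 0.8
   vertex 4.1 5.6 1.6
  endloop
 endfacet
 facet normal 0.923 0.161 -0.349
  outer loop
   vertex 4.3 1.2 0.1
   vertex 4.1 5.6 1.6
   vertex 5.0 0.0 1.4
  endloop
 endfacet
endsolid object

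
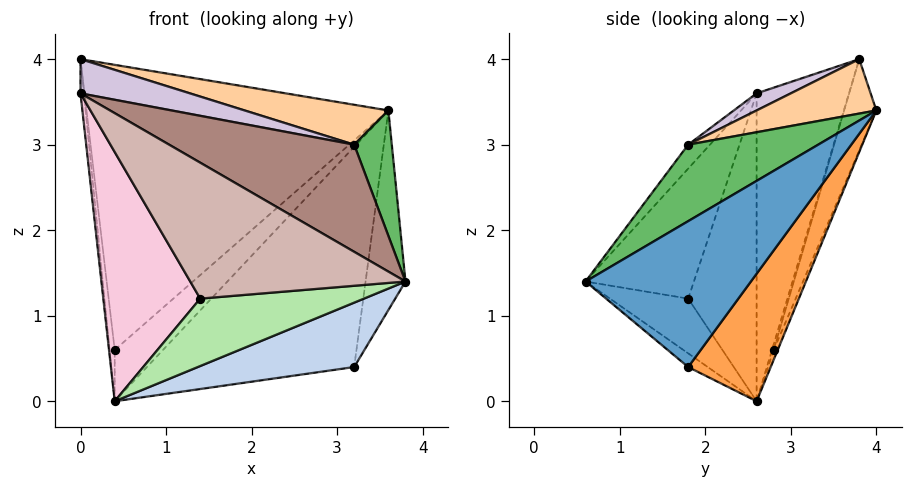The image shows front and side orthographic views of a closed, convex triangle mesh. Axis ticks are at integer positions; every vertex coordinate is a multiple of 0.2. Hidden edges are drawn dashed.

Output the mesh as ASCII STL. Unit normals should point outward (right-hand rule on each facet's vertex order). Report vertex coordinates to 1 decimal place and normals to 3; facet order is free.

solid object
 facet normal 0.931 0.225 -0.289
  outer loop
   vertex 3.2 1.8 0.4
   vertex 3.6 4.0 3.4
   vertex 3.8 0.6 1.4
  endloop
 endfacet
 facet normal -0.083 -0.662 -0.745
  outer loop
   vertex 3.2 1.8 0.4
   vertex 3.8 0.6 1.4
   vertex 0.4 2.6 0.0
  endloop
 endfacet
 facet normal 0.299 0.750 -0.590
  outer loop
   vertex 3.2 1.8 0.4
   vertex 0.4 2.6 0.0
   vertex 3.6 4.0 3.4
  endloop
 endfacet
 facet normal 0.172 -0.206 0.963
  outer loop
   vertex 3.2 1.8 3.0
   vertex 3.6 4.0 3.4
   vertex 0.0 3.8 4.0
  endloop
 endfacet
 facet normal 0.835 -0.242 0.494
  outer loop
   vertex 3.2 1.8 3.0
   vertex 3.8 0.6 1.4
   vertex 3.6 4.0 3.4
  endloop
 endfacet
 facet normal -0.419 -0.877 -0.236
  outer loop
   vertex 1.4 1.8 1.2
   vertex 0.4 2.6 0.0
   vertex 3.8 0.6 1.4
  endloop
 endfacet
 facet normal -0.101 0.951 -0.292
  outer loop
   vertex 0.4 2.8 0.6
   vertex 0.0 3.8 4.0
   vertex 3.6 4.0 3.4
  endloop
 endfacet
 facet normal -0.302 0.905 -0.302
  outer loop
   vertex 0.4 2.8 0.6
   vertex 0.4 2.6 0.0
   vertex 0.0 3.8 4.0
  endloop
 endfacet
 facet normal -0.079 0.946 -0.315
  outer loop
   vertex 0.4 2.8 0.6
   vertex 3.6 4.0 3.4
   vertex 0.4 2.6 0.0
  endloop
 endfacet
 facet normal 0.098 -0.315 0.944
  outer loop
   vertex 0.0 2.6 3.6
   vertex 3.2 1.8 3.0
   vertex 0.0 3.8 4.0
  endloop
 endfacet
 facet normal -0.096 -0.813 0.574
  outer loop
   vertex 0.0 2.6 3.6
   vertex 3.8 0.6 1.4
   vertex 3.2 1.8 3.0
  endloop
 endfacet
 facet normal -0.449 -0.893 0.035
  outer loop
   vertex 0.0 2.6 3.6
   vertex 1.4 1.8 1.2
   vertex 3.8 0.6 1.4
  endloop
 endfacet
 facet normal -0.993 0.037 -0.110
  outer loop
   vertex 0.0 2.6 3.6
   vertex 0.0 3.8 4.0
   vertex 0.4 2.6 0.0
  endloop
 endfacet
 facet normal -0.576 -0.815 -0.064
  outer loop
   vertex 0.0 2.6 3.6
   vertex 0.4 2.6 0.0
   vertex 1.4 1.8 1.2
  endloop
 endfacet
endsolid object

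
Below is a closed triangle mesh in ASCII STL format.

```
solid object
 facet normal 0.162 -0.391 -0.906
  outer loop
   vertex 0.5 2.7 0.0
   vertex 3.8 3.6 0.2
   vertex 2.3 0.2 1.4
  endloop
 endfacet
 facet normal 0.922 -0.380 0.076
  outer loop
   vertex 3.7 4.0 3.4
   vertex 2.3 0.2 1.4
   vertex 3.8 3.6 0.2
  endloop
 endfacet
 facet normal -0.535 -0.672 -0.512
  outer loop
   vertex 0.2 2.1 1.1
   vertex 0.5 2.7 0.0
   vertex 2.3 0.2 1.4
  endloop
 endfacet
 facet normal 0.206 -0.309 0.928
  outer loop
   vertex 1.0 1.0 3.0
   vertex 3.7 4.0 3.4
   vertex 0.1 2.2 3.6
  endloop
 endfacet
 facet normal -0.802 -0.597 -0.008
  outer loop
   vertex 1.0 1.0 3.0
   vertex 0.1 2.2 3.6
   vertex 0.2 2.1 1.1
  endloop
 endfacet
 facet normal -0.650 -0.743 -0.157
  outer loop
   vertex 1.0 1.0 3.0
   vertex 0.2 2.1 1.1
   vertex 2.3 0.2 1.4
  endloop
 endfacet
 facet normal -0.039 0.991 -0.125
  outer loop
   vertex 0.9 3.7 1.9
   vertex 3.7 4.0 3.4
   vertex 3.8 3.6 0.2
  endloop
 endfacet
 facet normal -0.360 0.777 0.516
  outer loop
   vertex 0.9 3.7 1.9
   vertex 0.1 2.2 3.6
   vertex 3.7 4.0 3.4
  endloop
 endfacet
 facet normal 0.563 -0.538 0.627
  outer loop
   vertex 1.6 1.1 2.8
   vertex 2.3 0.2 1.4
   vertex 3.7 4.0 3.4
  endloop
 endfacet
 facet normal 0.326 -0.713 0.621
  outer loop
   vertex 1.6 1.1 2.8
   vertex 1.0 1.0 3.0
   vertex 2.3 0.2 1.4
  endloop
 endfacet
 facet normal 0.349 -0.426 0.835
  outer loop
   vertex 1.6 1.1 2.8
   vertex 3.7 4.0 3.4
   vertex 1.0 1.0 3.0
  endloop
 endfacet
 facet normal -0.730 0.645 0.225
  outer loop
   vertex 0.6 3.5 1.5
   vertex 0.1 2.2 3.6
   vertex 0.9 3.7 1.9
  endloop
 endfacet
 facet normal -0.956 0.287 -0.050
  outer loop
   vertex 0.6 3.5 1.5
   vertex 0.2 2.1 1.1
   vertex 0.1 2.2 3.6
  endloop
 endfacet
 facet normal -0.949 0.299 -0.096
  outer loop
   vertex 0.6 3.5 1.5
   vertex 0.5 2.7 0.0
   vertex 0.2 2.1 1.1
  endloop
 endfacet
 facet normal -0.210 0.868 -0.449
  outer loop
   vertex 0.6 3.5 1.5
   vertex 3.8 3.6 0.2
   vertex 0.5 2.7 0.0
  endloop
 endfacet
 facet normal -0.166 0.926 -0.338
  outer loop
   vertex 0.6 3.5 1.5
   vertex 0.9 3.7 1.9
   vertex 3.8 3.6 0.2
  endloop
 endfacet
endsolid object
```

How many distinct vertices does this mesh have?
10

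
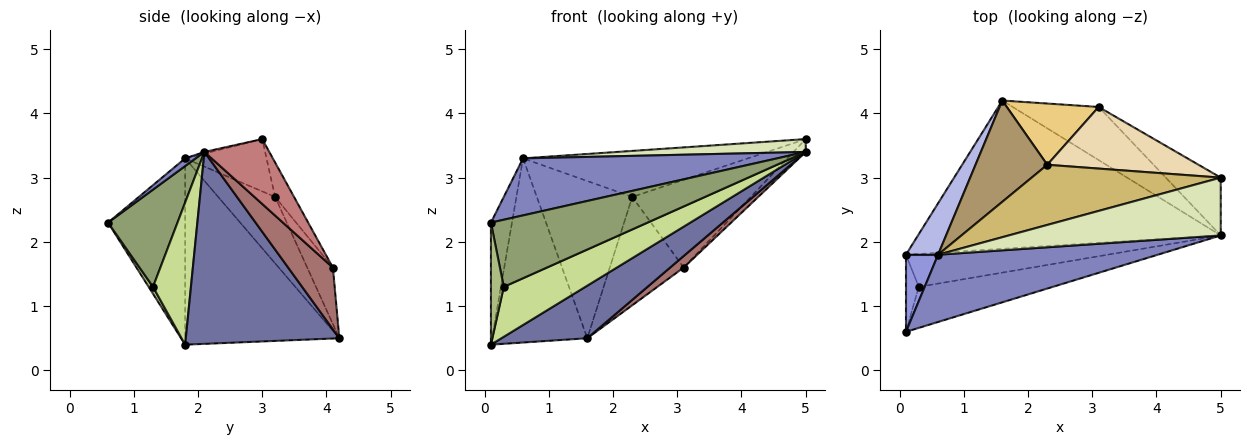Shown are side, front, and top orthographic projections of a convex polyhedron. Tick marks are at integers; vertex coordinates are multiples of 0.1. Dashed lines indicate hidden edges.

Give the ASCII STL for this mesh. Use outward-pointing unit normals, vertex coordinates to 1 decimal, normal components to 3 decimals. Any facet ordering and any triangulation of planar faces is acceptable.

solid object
 facet normal 0.513 -0.287 -0.809
  outer loop
   vertex 0.1 1.8 0.4
   vertex 1.6 4.2 0.5
   vertex 5.0 2.1 3.4
  endloop
 endfacet
 facet normal 0.027 -0.647 0.762
  outer loop
   vertex 0.6 1.8 3.3
   vertex 0.1 0.6 2.3
   vertex 5.0 2.1 3.4
  endloop
 endfacet
 facet normal -0.952 0.260 0.164
  outer loop
   vertex 0.6 1.8 3.3
   vertex 0.1 1.8 0.4
   vertex 0.1 0.6 2.3
  endloop
 endfacet
 facet normal -0.842 0.520 0.145
  outer loop
   vertex 0.6 1.8 3.3
   vertex 1.6 4.2 0.5
   vertex 0.1 1.8 0.4
  endloop
 endfacet
 facet normal 0.354 -0.798 -0.488
  outer loop
   vertex 0.3 1.3 1.3
   vertex 5.0 2.1 3.4
   vertex 0.1 0.6 2.3
  endloop
 endfacet
 facet normal 0.278 -0.812 -0.513
  outer loop
   vertex 0.3 1.3 1.3
   vertex 0.1 0.6 2.3
   vertex 0.1 1.8 0.4
  endloop
 endfacet
 facet normal 0.362 -0.779 -0.513
  outer loop
   vertex 0.3 1.3 1.3
   vertex 0.1 1.8 0.4
   vertex 5.0 2.1 3.4
  endloop
 endfacet
 facet normal -0.007 -0.217 0.976
  outer loop
   vertex 5.0 3.0 3.6
   vertex 0.6 1.8 3.3
   vertex 5.0 2.1 3.4
  endloop
 endfacet
 facet normal -0.448 0.752 0.484
  outer loop
   vertex 2.3 3.2 2.7
   vertex 1.6 4.2 0.5
   vertex 0.6 1.8 3.3
  endloop
 endfacet
 facet normal -0.215 0.593 0.776
  outer loop
   vertex 2.3 3.2 2.7
   vertex 0.6 1.8 3.3
   vertex 5.0 3.0 3.6
  endloop
 endfacet
 facet normal -0.290 0.833 0.471
  outer loop
   vertex 3.1 4.1 1.6
   vertex 1.6 4.2 0.5
   vertex 2.3 3.2 2.7
  endloop
 endfacet
 facet normal -0.130 0.812 0.570
  outer loop
   vertex 3.1 4.1 1.6
   vertex 2.3 3.2 2.7
   vertex 5.0 3.0 3.6
  endloop
 endfacet
 facet normal 0.575 -0.174 -0.800
  outer loop
   vertex 3.1 4.1 1.6
   vertex 5.0 2.1 3.4
   vertex 1.6 4.2 0.5
  endloop
 endfacet
 facet normal 0.755 0.142 -0.640
  outer loop
   vertex 3.1 4.1 1.6
   vertex 5.0 3.0 3.6
   vertex 5.0 2.1 3.4
  endloop
 endfacet
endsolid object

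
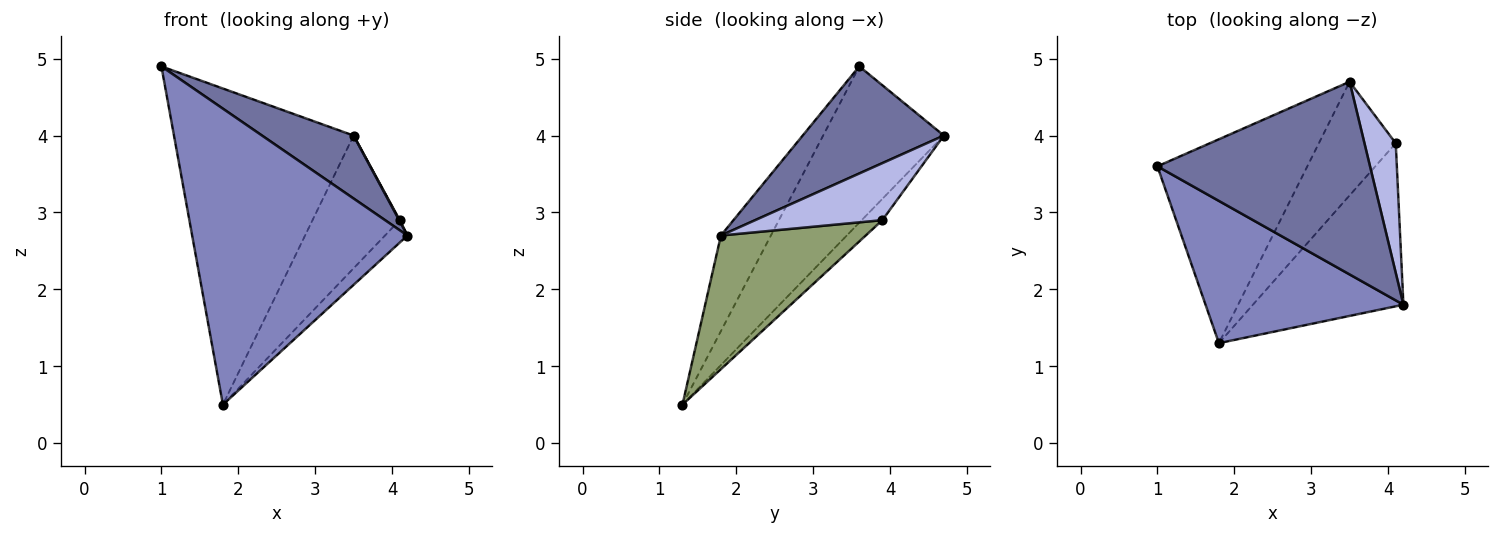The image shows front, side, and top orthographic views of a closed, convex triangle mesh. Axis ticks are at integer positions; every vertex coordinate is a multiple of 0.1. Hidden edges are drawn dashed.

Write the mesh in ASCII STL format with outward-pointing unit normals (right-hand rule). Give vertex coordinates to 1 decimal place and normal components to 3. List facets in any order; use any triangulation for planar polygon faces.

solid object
 facet normal 0.432 -0.280 0.857
  outer loop
   vertex 3.5 4.7 4.0
   vertex 1.0 3.6 4.9
   vertex 4.2 1.8 2.7
  endloop
 endfacet
 facet normal -0.205 -0.882 0.424
  outer loop
   vertex 1.8 1.3 0.5
   vertex 4.2 1.8 2.7
   vertex 1.0 3.6 4.9
  endloop
 endfacet
 facet normal -0.492 0.732 -0.472
  outer loop
   vertex 1.8 1.3 0.5
   vertex 1.0 3.6 4.9
   vertex 3.5 4.7 4.0
  endloop
 endfacet
 facet normal 0.877 -0.004 0.481
  outer loop
   vertex 4.1 3.9 2.9
   vertex 3.5 4.7 4.0
   vertex 4.2 1.8 2.7
  endloop
 endfacet
 facet normal 0.661 0.102 -0.744
  outer loop
   vertex 4.1 3.9 2.9
   vertex 4.2 1.8 2.7
   vertex 1.8 1.3 0.5
  endloop
 endfacet
 facet normal -0.177 0.748 -0.640
  outer loop
   vertex 4.1 3.9 2.9
   vertex 1.8 1.3 0.5
   vertex 3.5 4.7 4.0
  endloop
 endfacet
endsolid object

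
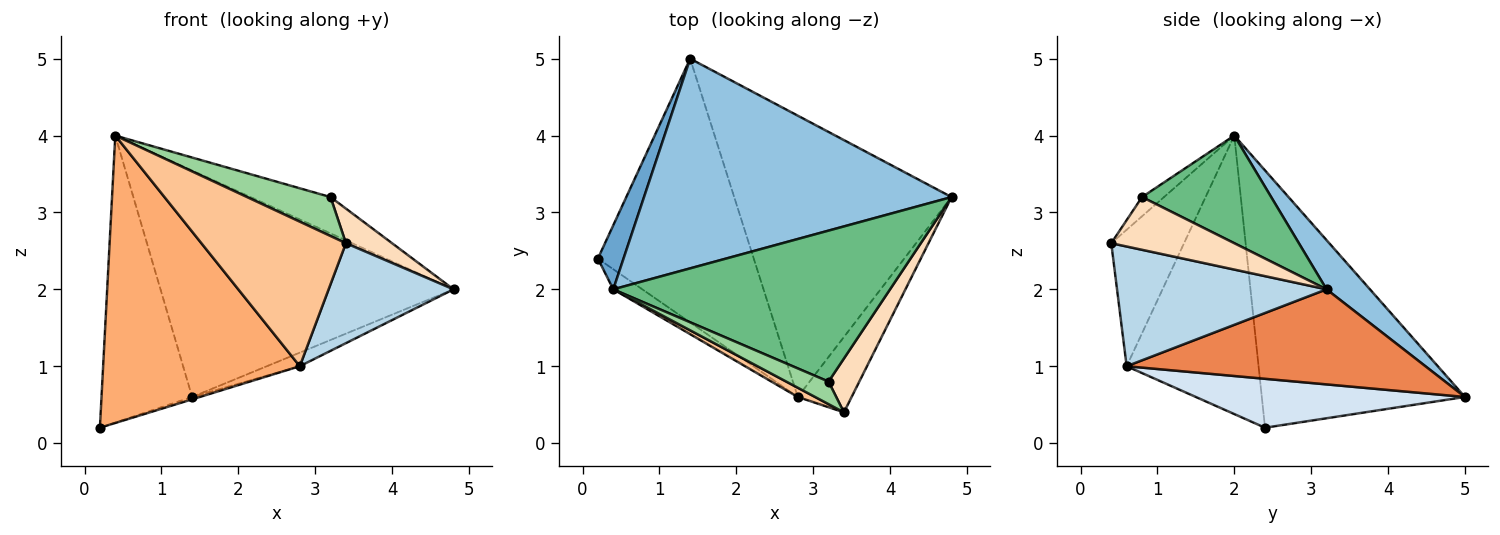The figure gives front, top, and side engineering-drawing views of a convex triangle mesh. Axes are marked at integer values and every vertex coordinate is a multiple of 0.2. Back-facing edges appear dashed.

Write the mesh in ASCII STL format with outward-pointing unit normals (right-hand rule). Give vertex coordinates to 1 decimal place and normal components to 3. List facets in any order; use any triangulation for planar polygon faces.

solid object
 facet normal -0.909 0.406 0.091
  outer loop
   vertex 1.4 5.0 0.6
   vertex 0.2 2.4 0.2
   vertex 0.4 2.0 4.0
  endloop
 endfacet
 facet normal 0.108 0.729 0.675
  outer loop
   vertex 1.4 5.0 0.6
   vertex 0.4 2.0 4.0
   vertex 4.8 3.2 2.0
  endloop
 endfacet
 facet normal 0.801 -0.478 -0.360
  outer loop
   vertex 2.8 0.6 1.0
   vertex 4.8 3.2 2.0
   vertex 3.4 0.4 2.6
  endloop
 endfacet
 facet normal 0.299 0.009 -0.954
  outer loop
   vertex 2.8 0.6 1.0
   vertex 0.2 2.4 0.2
   vertex 1.4 5.0 0.6
  endloop
 endfacet
 facet normal 0.400 0.044 -0.915
  outer loop
   vertex 2.8 0.6 1.0
   vertex 1.4 5.0 0.6
   vertex 4.8 3.2 2.0
  endloop
 endfacet
 facet normal -0.556 -0.829 -0.058
  outer loop
   vertex 2.8 0.6 1.0
   vertex 0.4 2.0 4.0
   vertex 0.2 2.4 0.2
  endloop
 endfacet
 facet normal -0.449 -0.892 0.057
  outer loop
   vertex 2.8 0.6 1.0
   vertex 3.4 0.4 2.6
   vertex 0.4 2.0 4.0
  endloop
 endfacet
 facet normal 0.822 -0.308 0.479
  outer loop
   vertex 3.2 0.8 3.2
   vertex 3.4 0.4 2.6
   vertex 4.8 3.2 2.0
  endloop
 endfacet
 facet normal 0.354 0.219 0.909
  outer loop
   vertex 3.2 0.8 3.2
   vertex 4.8 3.2 2.0
   vertex 0.4 2.0 4.0
  endloop
 endfacet
 facet normal -0.222 -0.844 0.489
  outer loop
   vertex 3.2 0.8 3.2
   vertex 0.4 2.0 4.0
   vertex 3.4 0.4 2.6
  endloop
 endfacet
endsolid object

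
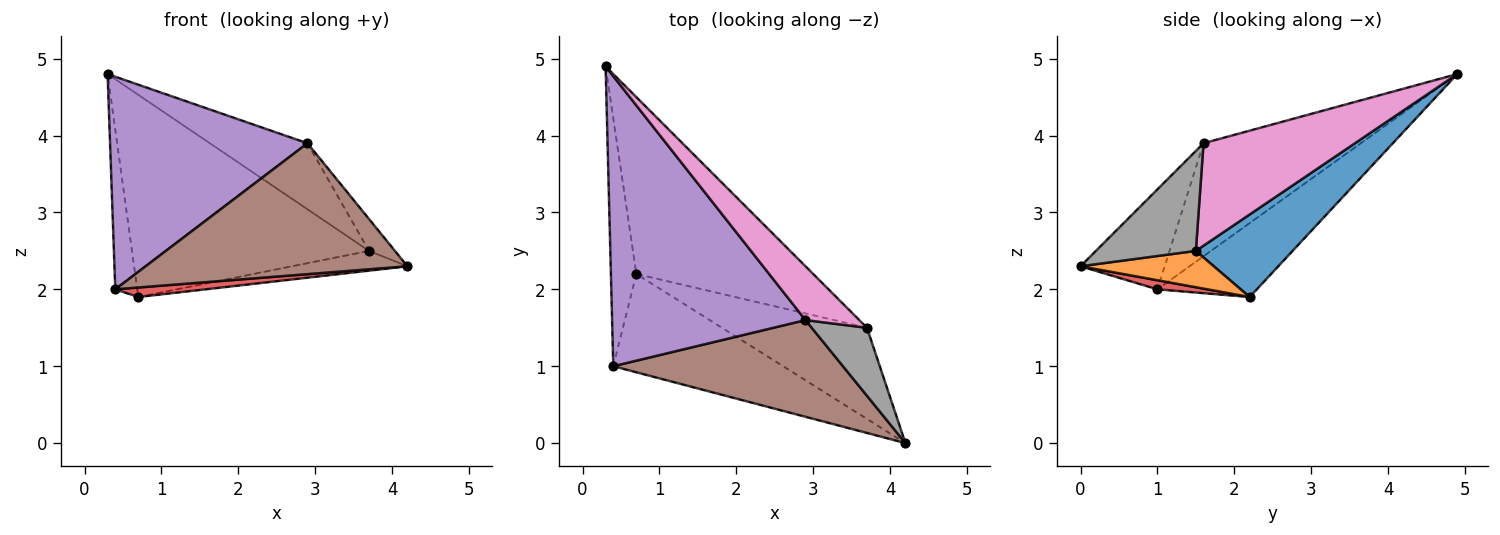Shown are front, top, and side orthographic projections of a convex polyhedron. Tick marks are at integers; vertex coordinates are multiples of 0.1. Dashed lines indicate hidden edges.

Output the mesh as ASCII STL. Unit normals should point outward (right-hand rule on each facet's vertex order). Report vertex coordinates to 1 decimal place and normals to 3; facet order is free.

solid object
 facet normal 0.294 0.719 -0.629
  outer loop
   vertex 3.7 1.5 2.5
   vertex 0.7 2.2 1.9
   vertex 0.3 4.9 4.8
  endloop
 endfacet
 facet normal 0.238 0.206 -0.949
  outer loop
   vertex 3.7 1.5 2.5
   vertex 4.2 0.0 2.3
   vertex 0.7 2.2 1.9
  endloop
 endfacet
 facet normal -0.926 0.205 -0.318
  outer loop
   vertex 0.4 1.0 2.0
   vertex 0.3 4.9 4.8
   vertex 0.7 2.2 1.9
  endloop
 endfacet
 facet normal 0.053 -0.096 -0.994
  outer loop
   vertex 0.4 1.0 2.0
   vertex 0.7 2.2 1.9
   vertex 4.2 0.0 2.3
  endloop
 endfacet
 facet normal -0.426 -0.535 0.730
  outer loop
   vertex 2.9 1.6 3.9
   vertex 0.3 4.9 4.8
   vertex 0.4 1.0 2.0
  endloop
 endfacet
 facet normal -0.250 -0.779 0.575
  outer loop
   vertex 2.9 1.6 3.9
   vertex 0.4 1.0 2.0
   vertex 4.2 0.0 2.3
  endloop
 endfacet
 facet normal 0.769 0.496 0.404
  outer loop
   vertex 2.9 1.6 3.9
   vertex 3.7 1.5 2.5
   vertex 0.3 4.9 4.8
  endloop
 endfacet
 facet normal 0.853 0.222 0.472
  outer loop
   vertex 2.9 1.6 3.9
   vertex 4.2 0.0 2.3
   vertex 3.7 1.5 2.5
  endloop
 endfacet
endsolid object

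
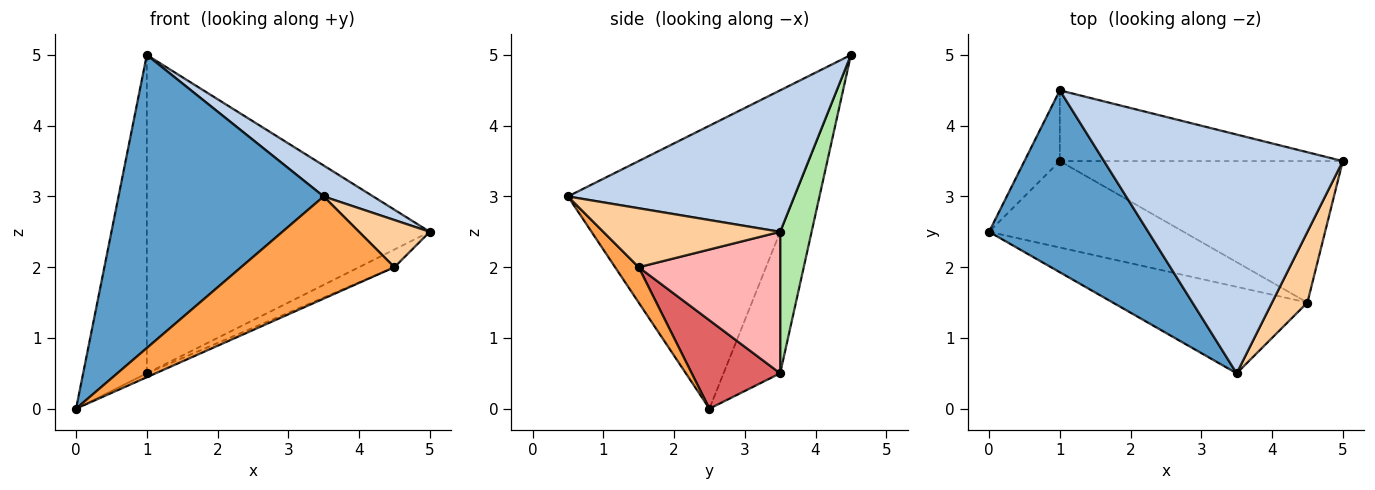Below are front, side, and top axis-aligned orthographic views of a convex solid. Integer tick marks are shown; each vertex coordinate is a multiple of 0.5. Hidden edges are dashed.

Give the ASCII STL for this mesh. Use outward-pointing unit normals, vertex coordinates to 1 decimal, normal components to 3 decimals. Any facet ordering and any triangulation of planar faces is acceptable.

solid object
 facet normal -0.684 -0.620 0.385
  outer loop
   vertex 1.0 4.5 5.0
   vertex 0.0 2.5 0.0
   vertex 3.5 0.5 3.0
  endloop
 endfacet
 facet normal 0.507 -0.111 0.855
  outer loop
   vertex 1.0 4.5 5.0
   vertex 3.5 0.5 3.0
   vertex 5.0 3.5 2.5
  endloop
 endfacet
 facet normal 0.117 -0.758 -0.642
  outer loop
   vertex 4.5 1.5 2.0
   vertex 3.5 0.5 3.0
   vertex 0.0 2.5 0.0
  endloop
 endfacet
 facet normal 0.811 -0.324 0.487
  outer loop
   vertex 4.5 1.5 2.0
   vertex 5.0 3.5 2.5
   vertex 3.5 0.5 3.0
  endloop
 endfacet
 facet normal -0.655 0.737 -0.164
  outer loop
   vertex 1.0 3.5 0.5
   vertex 0.0 2.5 0.0
   vertex 1.0 4.5 5.0
  endloop
 endfacet
 facet normal 0.108 0.970 -0.216
  outer loop
   vertex 1.0 3.5 0.5
   vertex 1.0 4.5 5.0
   vertex 5.0 3.5 2.5
  endloop
 endfacet
 facet normal 0.413 0.041 -0.910
  outer loop
   vertex 1.0 3.5 0.5
   vertex 4.5 1.5 2.0
   vertex 0.0 2.5 0.0
  endloop
 endfacet
 facet normal 0.444 0.111 -0.889
  outer loop
   vertex 1.0 3.5 0.5
   vertex 5.0 3.5 2.5
   vertex 4.5 1.5 2.0
  endloop
 endfacet
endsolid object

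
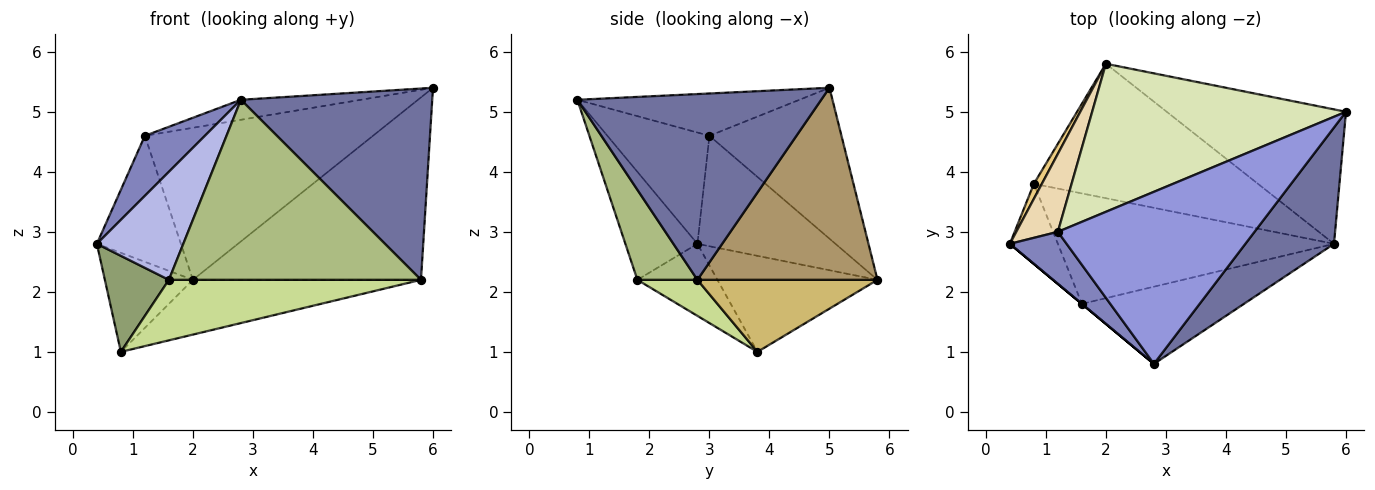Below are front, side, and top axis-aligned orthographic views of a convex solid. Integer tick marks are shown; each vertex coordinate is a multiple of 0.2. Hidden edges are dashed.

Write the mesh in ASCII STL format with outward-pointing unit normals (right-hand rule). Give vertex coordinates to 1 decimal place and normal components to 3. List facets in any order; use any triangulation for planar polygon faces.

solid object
 facet normal 0.737 -0.578 0.351
  outer loop
   vertex 5.8 2.8 2.2
   vertex 6.0 5.0 5.4
   vertex 2.8 0.8 5.2
  endloop
 endfacet
 facet normal -0.789 -0.464 0.402
  outer loop
   vertex 1.2 3.0 4.6
   vertex 0.4 2.8 2.8
   vertex 2.8 0.8 5.2
  endloop
 endfacet
 facet normal -0.209 0.113 0.971
  outer loop
   vertex 1.2 3.0 4.6
   vertex 2.8 0.8 5.2
   vertex 6.0 5.0 5.4
  endloop
 endfacet
 facet normal -0.640 -0.768 0.000
  outer loop
   vertex 1.6 1.8 2.2
   vertex 2.8 0.8 5.2
   vertex 0.4 2.8 2.8
  endloop
 endfacet
 facet normal -0.693 -0.554 -0.462
  outer loop
   vertex 1.6 1.8 2.2
   vertex 0.4 2.8 2.8
   vertex 0.8 3.8 1.0
  endloop
 endfacet
 facet normal 0.214 -0.898 -0.385
  outer loop
   vertex 1.6 1.8 2.2
   vertex 5.8 2.8 2.2
   vertex 2.8 0.8 5.2
  endloop
 endfacet
 facet normal 0.114 -0.477 -0.871
  outer loop
   vertex 1.6 1.8 2.2
   vertex 0.8 3.8 1.0
   vertex 5.8 2.8 2.2
  endloop
 endfacet
 facet normal -0.383 0.662 0.644
  outer loop
   vertex 2.0 5.8 2.2
   vertex 1.2 3.0 4.6
   vertex 6.0 5.0 5.4
  endloop
 endfacet
 facet normal 0.536 0.679 -0.501
  outer loop
   vertex 2.0 5.8 2.2
   vertex 6.0 5.0 5.4
   vertex 5.8 2.8 2.2
  endloop
 endfacet
 facet normal 0.285 0.361 -0.888
  outer loop
   vertex 2.0 5.8 2.2
   vertex 5.8 2.8 2.2
   vertex 0.8 3.8 1.0
  endloop
 endfacet
 facet normal -0.874 0.481 0.073
  outer loop
   vertex 2.0 5.8 2.2
   vertex 0.8 3.8 1.0
   vertex 0.4 2.8 2.8
  endloop
 endfacet
 facet normal -0.813 0.495 0.306
  outer loop
   vertex 2.0 5.8 2.2
   vertex 0.4 2.8 2.8
   vertex 1.2 3.0 4.6
  endloop
 endfacet
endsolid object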